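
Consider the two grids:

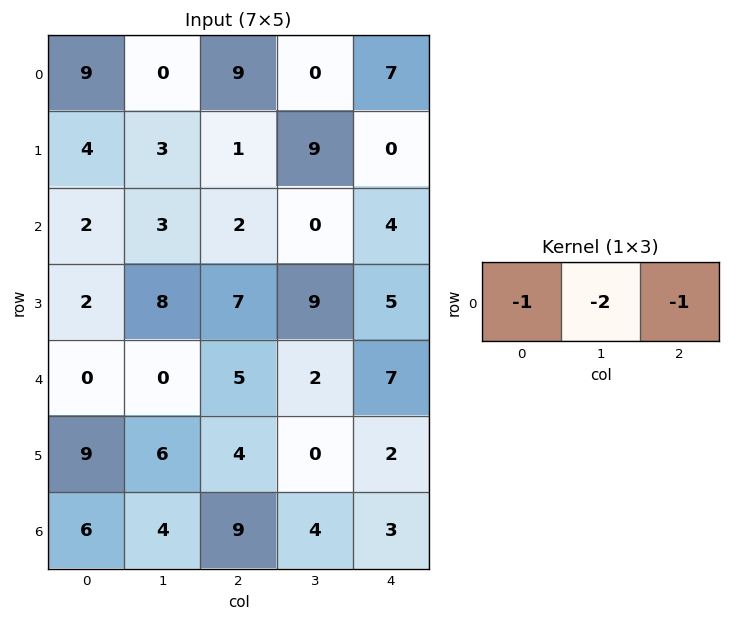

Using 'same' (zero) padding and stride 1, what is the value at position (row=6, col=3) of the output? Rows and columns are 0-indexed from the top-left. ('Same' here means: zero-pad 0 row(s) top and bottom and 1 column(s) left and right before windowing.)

The receptive field on the zero-padded input at this output position is [9 4 3]. Elementwise product with the kernel and sum: 9·-1 + 4·-2 + 3·-1.

-20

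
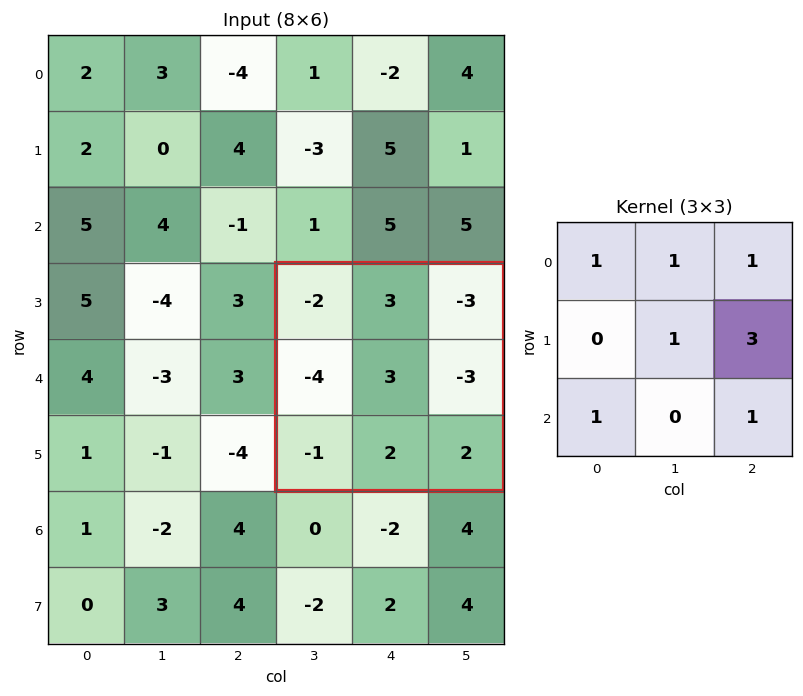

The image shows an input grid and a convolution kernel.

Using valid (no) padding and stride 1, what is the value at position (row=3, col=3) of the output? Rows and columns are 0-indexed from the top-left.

-7

The receptive field on the input at this output position is [-2 3 -3 / -4 3 -3 / -1 2 2]. Elementwise product with the kernel and sum: -2·1 + 3·1 + -3·1 + 3·1 + -3·3 + -1·1 + 2·1.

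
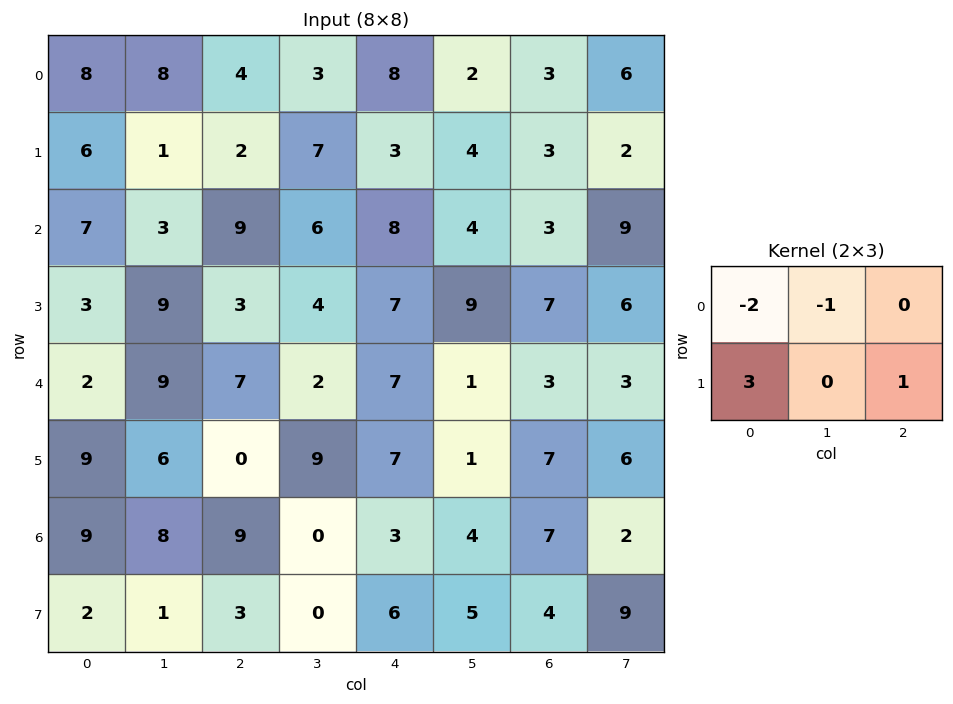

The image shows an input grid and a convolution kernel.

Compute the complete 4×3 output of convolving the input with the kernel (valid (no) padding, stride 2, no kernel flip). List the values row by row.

-4 -2 -6
-5 -8 8
14 -9 13
-17 -3 12

Output[0,0]: The receptive field on the input at this output position is [8 8 4 / 6 1 2]. Elementwise product with the kernel and sum: 8·-2 + 8·-1 + 6·3 + 2·1.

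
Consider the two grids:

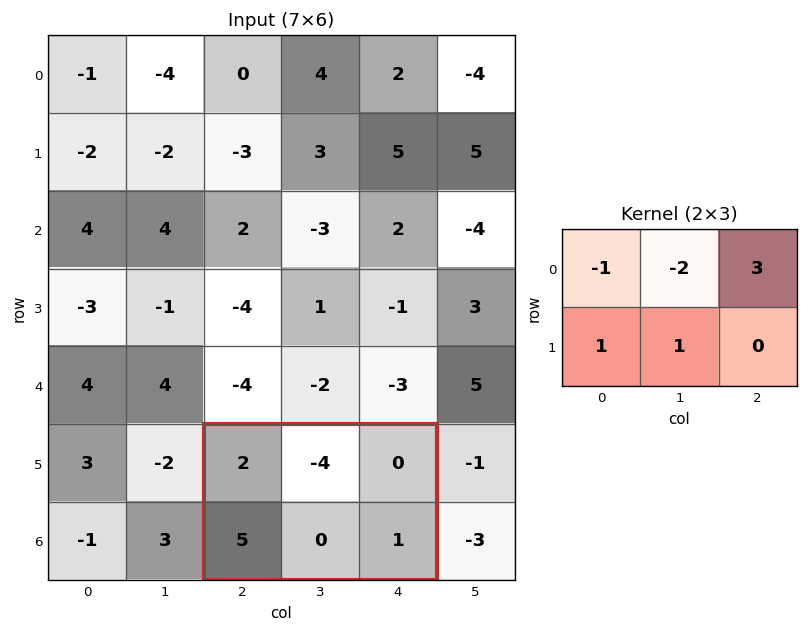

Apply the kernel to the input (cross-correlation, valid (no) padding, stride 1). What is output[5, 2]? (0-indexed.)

The receptive field on the input at this output position is [2 -4 0 / 5 0 1]. Elementwise product with the kernel and sum: 2·-1 + -4·-2 + 0·3 + 5·1 + 0·1.

11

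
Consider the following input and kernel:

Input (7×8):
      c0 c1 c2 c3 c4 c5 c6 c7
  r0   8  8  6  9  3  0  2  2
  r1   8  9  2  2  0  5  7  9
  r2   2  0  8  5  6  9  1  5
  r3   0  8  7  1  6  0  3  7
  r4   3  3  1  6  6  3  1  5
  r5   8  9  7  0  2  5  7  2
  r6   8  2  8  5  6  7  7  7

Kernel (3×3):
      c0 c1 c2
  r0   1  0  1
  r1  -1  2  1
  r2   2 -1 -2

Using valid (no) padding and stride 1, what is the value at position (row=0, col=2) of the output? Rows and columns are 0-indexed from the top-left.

10

The receptive field on the input at this output position is [6 9 3 / 2 2 0 / 8 5 6]. Elementwise product with the kernel and sum: 6·1 + 3·1 + 2·-1 + 2·2 + 0·1 + 8·2 + 5·-1 + 6·-2.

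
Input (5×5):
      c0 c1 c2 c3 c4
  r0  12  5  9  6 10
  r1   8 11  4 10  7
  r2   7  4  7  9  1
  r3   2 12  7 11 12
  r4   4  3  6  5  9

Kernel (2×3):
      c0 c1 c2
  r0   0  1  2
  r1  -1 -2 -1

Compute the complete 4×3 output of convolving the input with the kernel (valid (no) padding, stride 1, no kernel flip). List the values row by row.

-11 -8 -5
-3 -3 -2
-15 -12 -30
10 9 10

Output[0,0]: The receptive field on the input at this output position is [12 5 9 / 8 11 4]. Elementwise product with the kernel and sum: 5·1 + 9·2 + 8·-1 + 11·-2 + 4·-1.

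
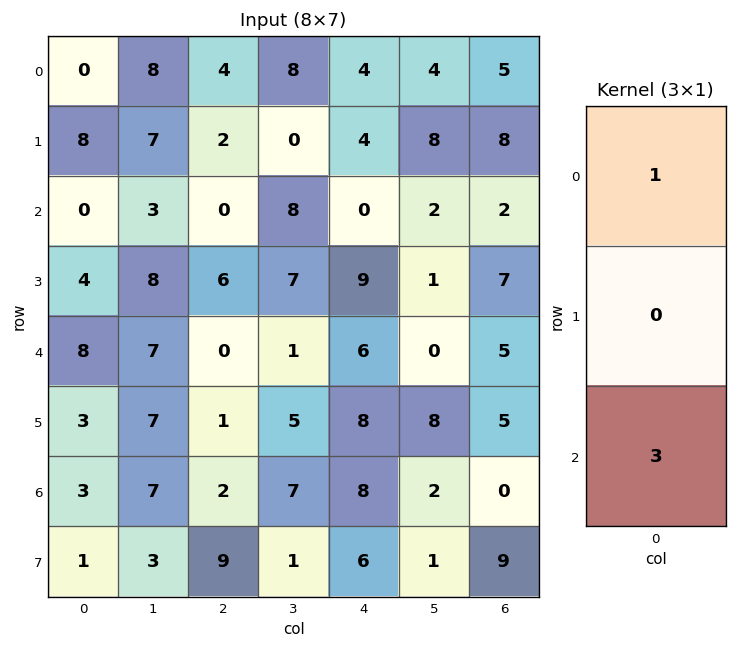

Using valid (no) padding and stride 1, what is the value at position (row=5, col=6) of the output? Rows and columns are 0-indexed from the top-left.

32

The receptive field on the input at this output position is [5 / 0 / 9]. Elementwise product with the kernel and sum: 5·1 + 9·3.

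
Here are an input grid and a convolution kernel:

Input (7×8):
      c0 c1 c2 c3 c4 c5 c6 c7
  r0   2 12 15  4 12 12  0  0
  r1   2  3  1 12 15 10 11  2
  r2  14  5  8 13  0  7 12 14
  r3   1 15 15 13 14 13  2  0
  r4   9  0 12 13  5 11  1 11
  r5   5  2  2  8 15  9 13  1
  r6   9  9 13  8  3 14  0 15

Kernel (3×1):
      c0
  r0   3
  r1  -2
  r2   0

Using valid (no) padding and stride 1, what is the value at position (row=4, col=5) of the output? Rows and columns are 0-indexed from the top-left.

15

The receptive field on the input at this output position is [11 / 9 / 14]. Elementwise product with the kernel and sum: 11·3 + 9·-2.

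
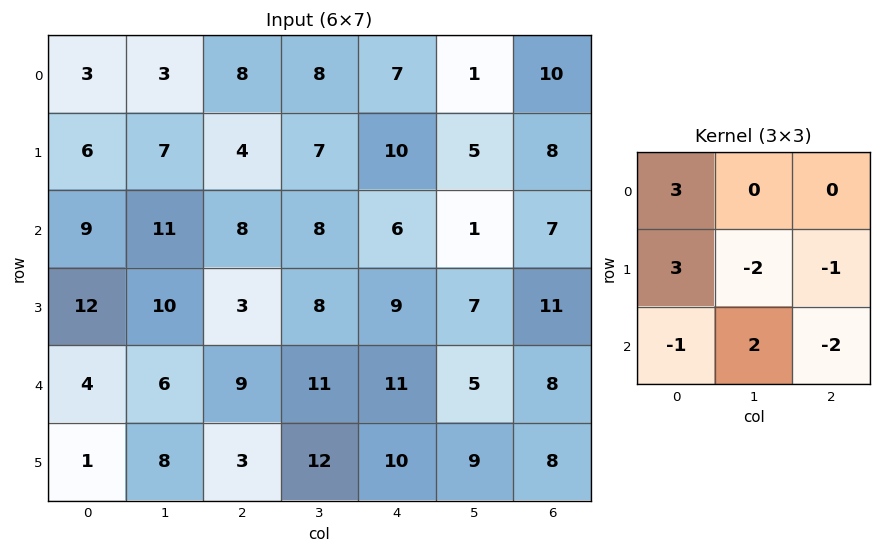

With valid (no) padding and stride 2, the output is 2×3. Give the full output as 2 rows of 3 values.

Output[0,0]: The receptive field on the input at this output position is [3 3 8 / 6 7 4 / 9 11 8]. Elementwise product with the kernel and sum: 3·3 + 6·3 + 7·-2 + 4·-1 + 9·-1 + 11·2 + 8·-2.
Output[0,1]: The receptive field on the input at this output position is [8 8 7 / 4 7 10 / 8 8 6]. Elementwise product with the kernel and sum: 8·3 + 4·3 + 7·-2 + 10·-1 + 8·-1 + 8·2 + 6·-2.

6 8 15
30 -1 3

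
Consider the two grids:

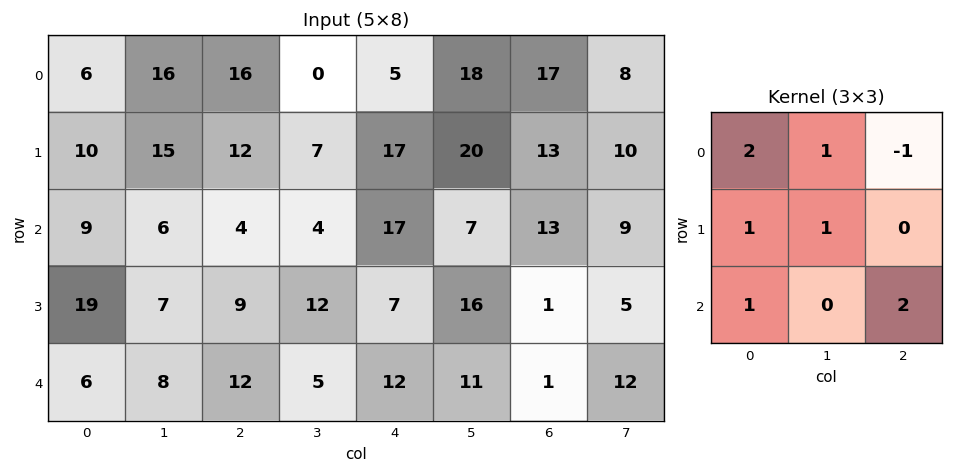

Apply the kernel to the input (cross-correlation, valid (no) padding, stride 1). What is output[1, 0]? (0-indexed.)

The receptive field on the input at this output position is [10 15 12 / 9 6 4 / 19 7 9]. Elementwise product with the kernel and sum: 10·2 + 15·1 + 12·-1 + 9·1 + 6·1 + 19·1 + 9·2.

75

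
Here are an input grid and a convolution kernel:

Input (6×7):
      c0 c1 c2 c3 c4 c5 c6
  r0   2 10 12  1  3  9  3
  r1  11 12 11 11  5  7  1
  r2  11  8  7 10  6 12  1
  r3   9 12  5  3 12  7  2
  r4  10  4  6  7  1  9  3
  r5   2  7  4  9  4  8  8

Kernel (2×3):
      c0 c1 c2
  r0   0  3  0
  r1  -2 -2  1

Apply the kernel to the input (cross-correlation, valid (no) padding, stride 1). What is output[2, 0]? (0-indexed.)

The receptive field on the input at this output position is [11 8 7 / 9 12 5]. Elementwise product with the kernel and sum: 8·3 + 9·-2 + 12·-2 + 5·1.

-13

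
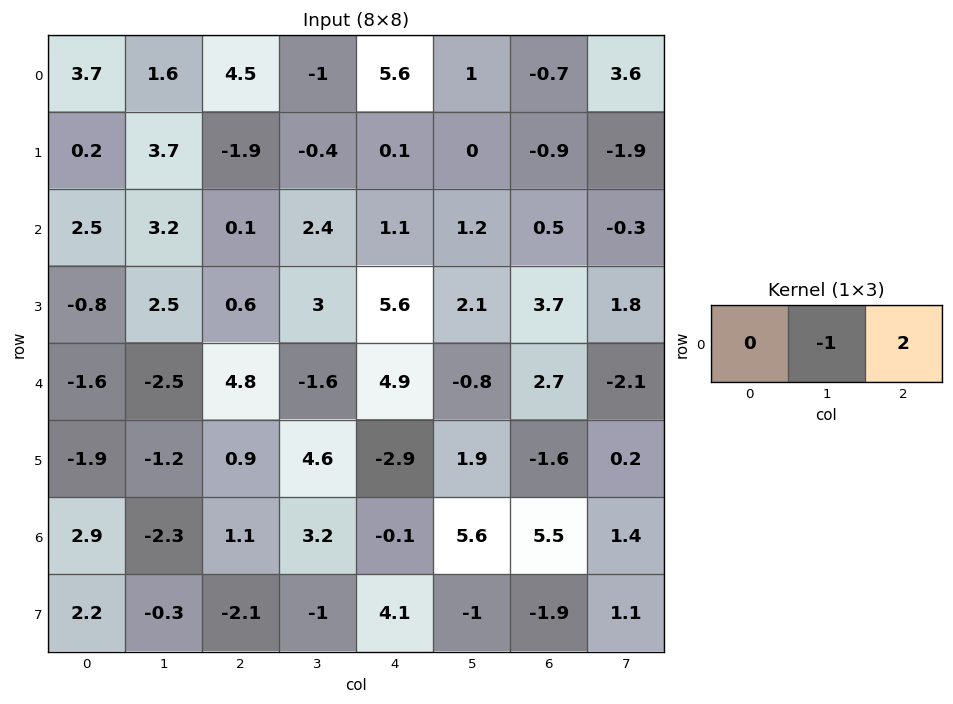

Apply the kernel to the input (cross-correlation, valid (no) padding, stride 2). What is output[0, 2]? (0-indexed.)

-2.4

The receptive field on the input at this output position is [5.6 1 -0.7]. Elementwise product with the kernel and sum: 1·-1 + -0.7·2.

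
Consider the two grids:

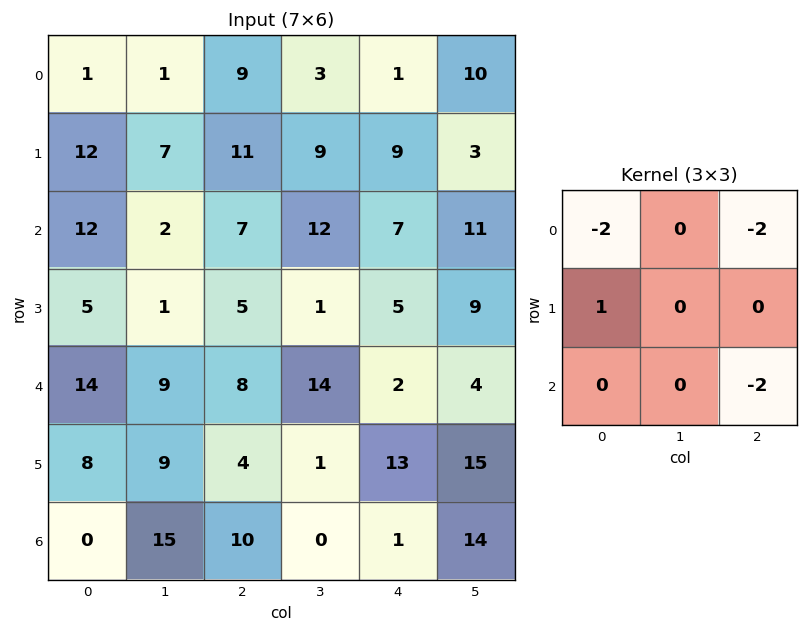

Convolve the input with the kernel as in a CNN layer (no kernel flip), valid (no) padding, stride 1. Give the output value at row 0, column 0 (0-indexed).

The receptive field on the input at this output position is [1 1 9 / 12 7 11 / 12 2 7]. Elementwise product with the kernel and sum: 1·-2 + 9·-2 + 12·1 + 7·-2.

-22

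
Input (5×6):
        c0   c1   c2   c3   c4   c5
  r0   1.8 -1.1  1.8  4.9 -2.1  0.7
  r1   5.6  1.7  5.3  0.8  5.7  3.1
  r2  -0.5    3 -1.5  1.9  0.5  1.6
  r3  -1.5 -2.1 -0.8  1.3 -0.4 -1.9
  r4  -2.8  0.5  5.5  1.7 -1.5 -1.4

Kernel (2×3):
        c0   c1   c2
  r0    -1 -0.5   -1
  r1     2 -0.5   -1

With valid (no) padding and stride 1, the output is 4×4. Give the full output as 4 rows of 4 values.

2 -4.75 2.35 -8.9
-12.75 -0.3 -15.85 -4.8
-0.65 -9.25 -1.8 0.95
-8 -2.25 12.2 6.35

Output[0,0]: The receptive field on the input at this output position is [1.8 -1.1 1.8 / 5.6 1.7 5.3]. Elementwise product with the kernel and sum: 1.8·-1 + -1.1·-0.5 + 1.8·-1 + 5.6·2 + 1.7·-0.5 + 5.3·-1.
Output[0,1]: The receptive field on the input at this output position is [-1.1 1.8 4.9 / 1.7 5.3 0.8]. Elementwise product with the kernel and sum: -1.1·-1 + 1.8·-0.5 + 4.9·-1 + 1.7·2 + 5.3·-0.5 + 0.8·-1.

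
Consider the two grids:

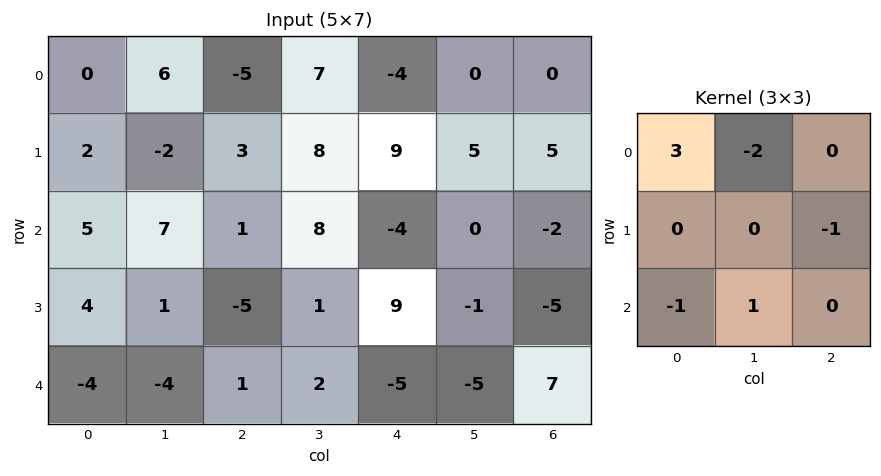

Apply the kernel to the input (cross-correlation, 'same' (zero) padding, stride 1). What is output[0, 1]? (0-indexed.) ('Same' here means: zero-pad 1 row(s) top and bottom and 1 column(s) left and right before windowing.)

The receptive field on the zero-padded input at this output position is [0 0 0 / 0 6 -5 / 2 -2 3]. Elementwise product with the kernel and sum: 0·3 + 0·-2 + -5·-1 + 2·-1 + -2·1.

1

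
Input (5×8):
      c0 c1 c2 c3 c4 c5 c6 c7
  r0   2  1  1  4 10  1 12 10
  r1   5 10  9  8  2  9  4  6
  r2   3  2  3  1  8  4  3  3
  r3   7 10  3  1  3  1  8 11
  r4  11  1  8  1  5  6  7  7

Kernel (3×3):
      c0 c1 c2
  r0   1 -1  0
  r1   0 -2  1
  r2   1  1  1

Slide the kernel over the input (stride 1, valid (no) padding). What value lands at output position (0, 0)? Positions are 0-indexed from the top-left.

-2

The receptive field on the input at this output position is [2 1 1 / 5 10 9 / 3 2 3]. Elementwise product with the kernel and sum: 2·1 + 1·-1 + 10·-2 + 9·1 + 3·1 + 2·1 + 3·1.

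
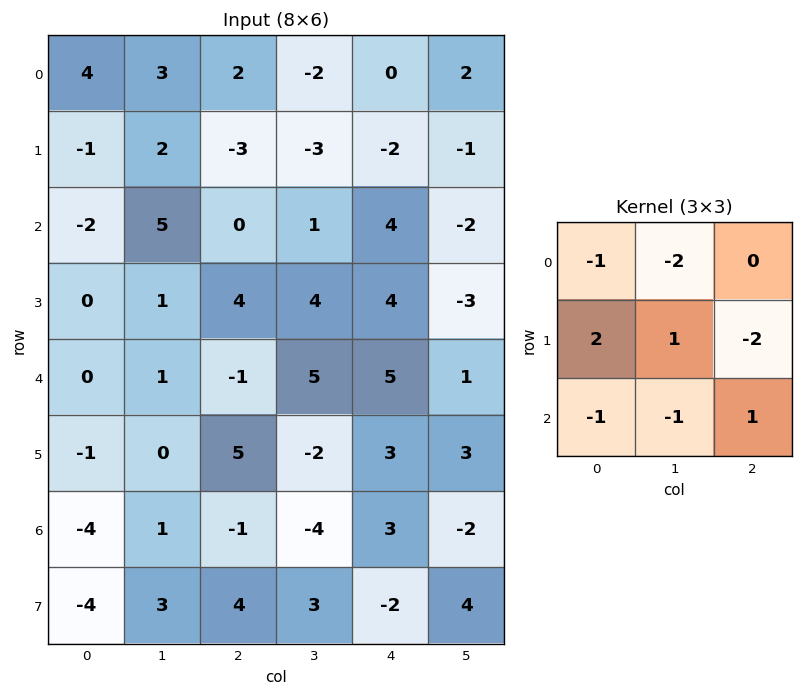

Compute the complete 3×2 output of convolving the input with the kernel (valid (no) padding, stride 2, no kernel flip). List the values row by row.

Output[0,0]: The receptive field on the input at this output position is [4 3 2 / -1 2 -3 / -2 5 0]. Elementwise product with the kernel and sum: 4·-1 + 3·-2 + -1·2 + 2·1 + -3·-2 + -2·-1 + 5·-1 + 0·1.
Output[0,1]: The receptive field on the input at this output position is [2 -2 0 / -3 -3 -2 / 0 1 4]. Elementwise product with the kernel and sum: 2·-1 + -2·-2 + -3·2 + -3·1 + -2·-2 + 0·-1 + 1·-1 + 4·1.

-7 0
-17 3
-12 1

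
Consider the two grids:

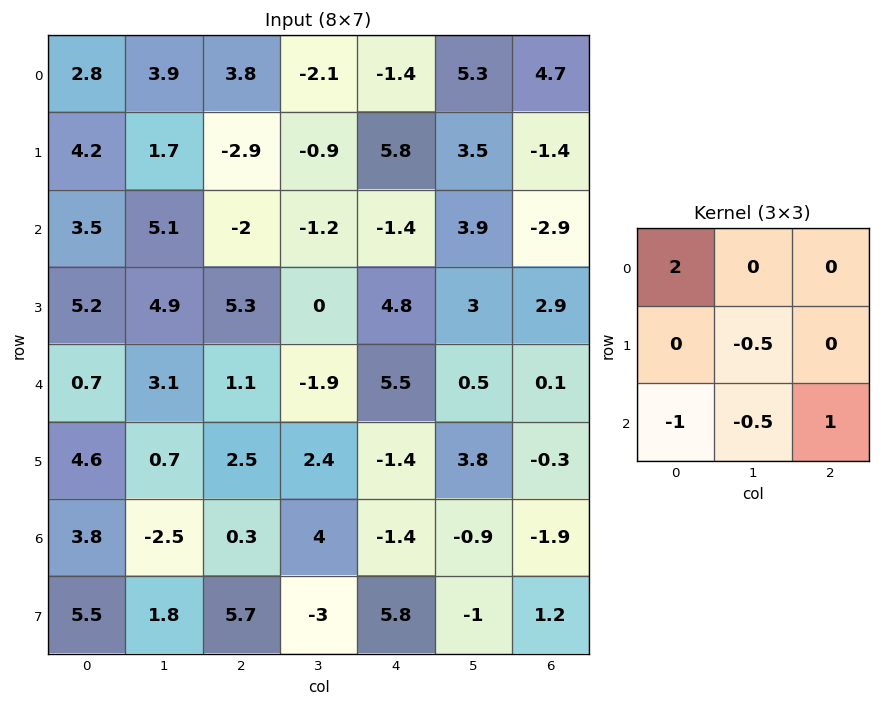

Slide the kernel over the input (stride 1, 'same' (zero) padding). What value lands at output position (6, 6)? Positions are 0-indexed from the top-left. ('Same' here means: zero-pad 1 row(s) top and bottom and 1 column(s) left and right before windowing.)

8.95

The receptive field on the zero-padded input at this output position is [3.8 -0.3 0 / -0.9 -1.9 0 / -1 1.2 0]. Elementwise product with the kernel and sum: 3.8·2 + -1.9·-0.5 + -1·-1 + 1.2·-0.5 + 0·1.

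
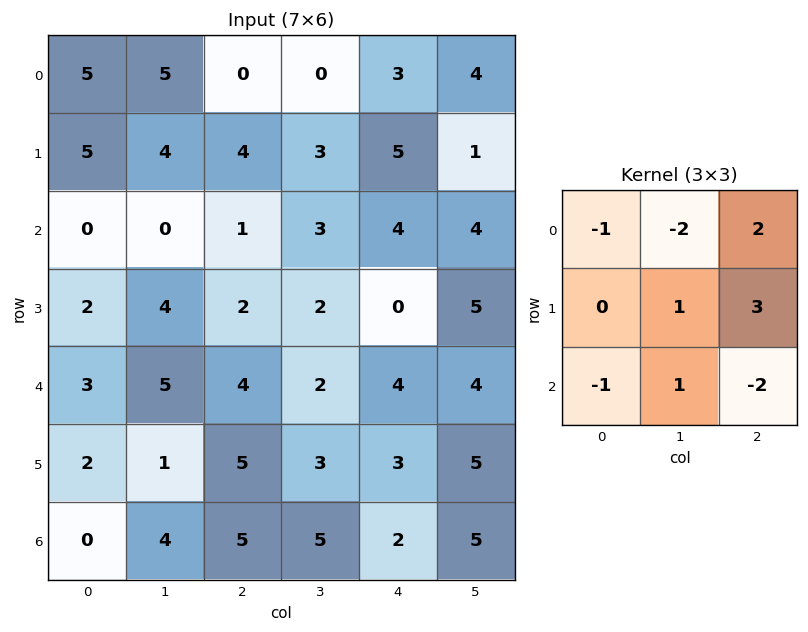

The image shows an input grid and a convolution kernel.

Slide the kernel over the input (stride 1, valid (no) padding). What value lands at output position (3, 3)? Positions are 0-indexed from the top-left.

14

The receptive field on the input at this output position is [2 0 5 / 2 4 4 / 3 3 5]. Elementwise product with the kernel and sum: 2·-1 + 0·-2 + 5·2 + 4·1 + 4·3 + 3·-1 + 3·1 + 5·-2.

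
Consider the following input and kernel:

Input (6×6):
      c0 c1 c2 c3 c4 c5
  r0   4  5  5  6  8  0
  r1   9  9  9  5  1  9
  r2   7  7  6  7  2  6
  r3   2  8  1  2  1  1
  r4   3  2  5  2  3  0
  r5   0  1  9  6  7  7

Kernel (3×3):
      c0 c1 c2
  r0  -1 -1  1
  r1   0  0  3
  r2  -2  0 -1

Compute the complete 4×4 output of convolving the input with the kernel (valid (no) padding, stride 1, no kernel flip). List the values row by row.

3 -10 -14 -7
4 -10 -10 16
-16 -6 -21 -4
-3 -9 -18 -21

Output[0,0]: The receptive field on the input at this output position is [4 5 5 / 9 9 9 / 7 7 6]. Elementwise product with the kernel and sum: 4·-1 + 5·-1 + 5·1 + 9·3 + 7·-2 + 6·-1.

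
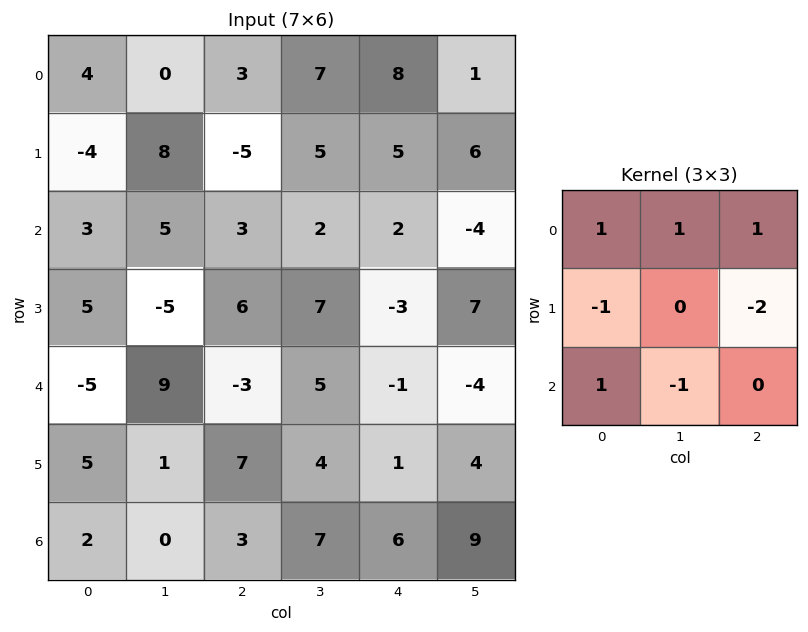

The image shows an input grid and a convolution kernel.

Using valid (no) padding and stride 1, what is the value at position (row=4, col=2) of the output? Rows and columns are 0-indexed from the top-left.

-12

The receptive field on the input at this output position is [-3 5 -1 / 7 4 1 / 3 7 6]. Elementwise product with the kernel and sum: -3·1 + 5·1 + -1·1 + 7·-1 + 1·-2 + 3·1 + 7·-1.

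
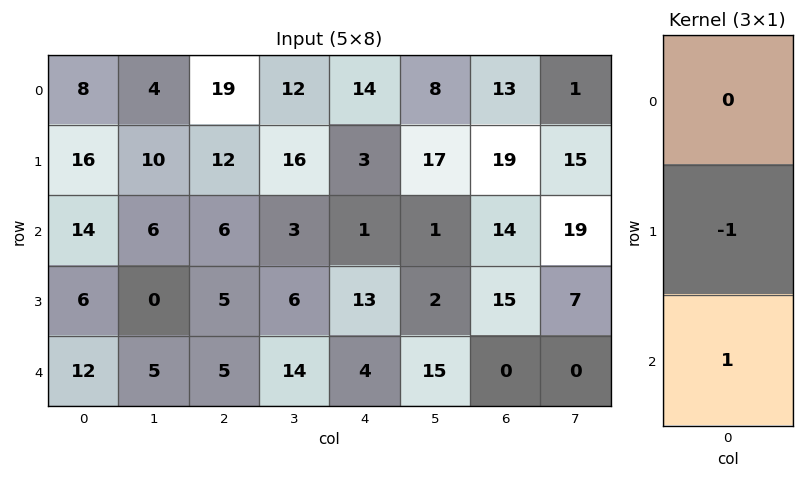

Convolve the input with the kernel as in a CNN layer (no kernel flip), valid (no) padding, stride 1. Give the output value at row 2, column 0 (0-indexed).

6

The receptive field on the input at this output position is [14 / 6 / 12]. Elementwise product with the kernel and sum: 6·-1 + 12·1.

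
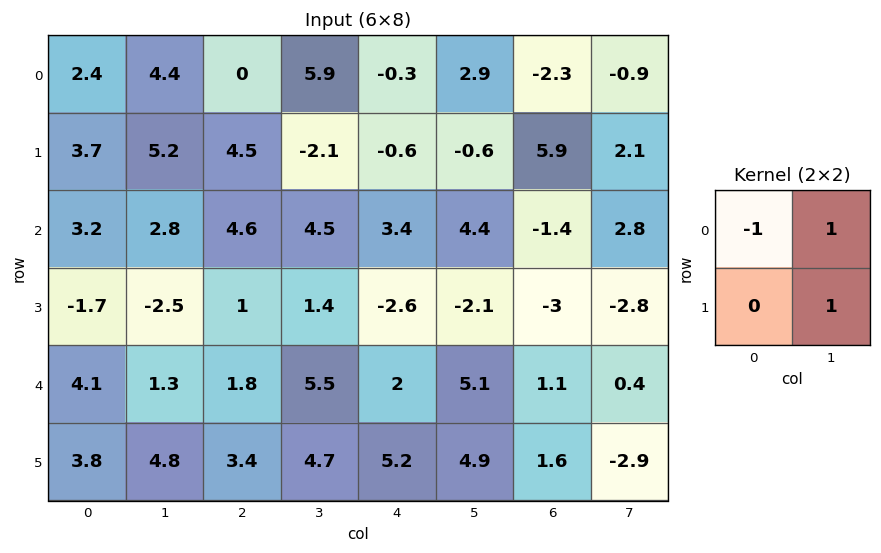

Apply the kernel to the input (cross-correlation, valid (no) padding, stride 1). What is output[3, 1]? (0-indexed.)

5.3

The receptive field on the input at this output position is [-2.5 1 / 1.3 1.8]. Elementwise product with the kernel and sum: -2.5·-1 + 1·1 + 1.8·1.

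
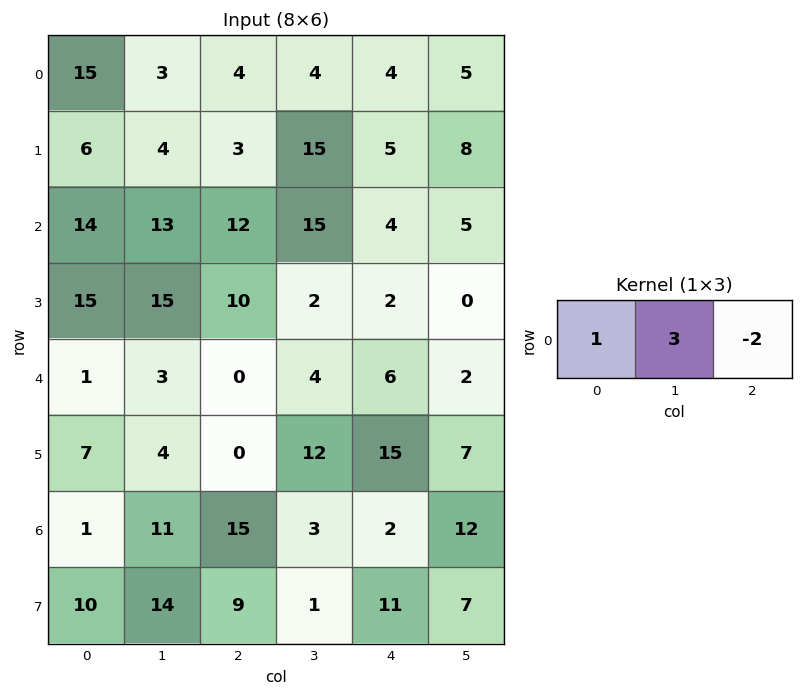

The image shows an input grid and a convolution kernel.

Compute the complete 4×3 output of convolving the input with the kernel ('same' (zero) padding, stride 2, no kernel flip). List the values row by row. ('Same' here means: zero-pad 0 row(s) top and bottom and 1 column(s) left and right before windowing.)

39 7 6
16 19 17
-3 -5 18
-19 50 -15

Output[0,0]: The receptive field on the zero-padded input at this output position is [0 15 3]. Elementwise product with the kernel and sum: 0·1 + 15·3 + 3·-2.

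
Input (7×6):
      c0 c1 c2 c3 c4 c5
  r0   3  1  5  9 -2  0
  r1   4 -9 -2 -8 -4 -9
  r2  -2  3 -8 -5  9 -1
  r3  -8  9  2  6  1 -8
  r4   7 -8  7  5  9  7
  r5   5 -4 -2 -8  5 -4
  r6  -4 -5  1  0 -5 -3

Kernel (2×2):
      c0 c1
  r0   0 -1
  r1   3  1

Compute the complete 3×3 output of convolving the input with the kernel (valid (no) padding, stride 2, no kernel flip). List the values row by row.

2 -23 -21
-18 17 -4
19 -19 4

Output[0,0]: The receptive field on the input at this output position is [3 1 / 4 -9]. Elementwise product with the kernel and sum: 1·-1 + 4·3 + -9·1.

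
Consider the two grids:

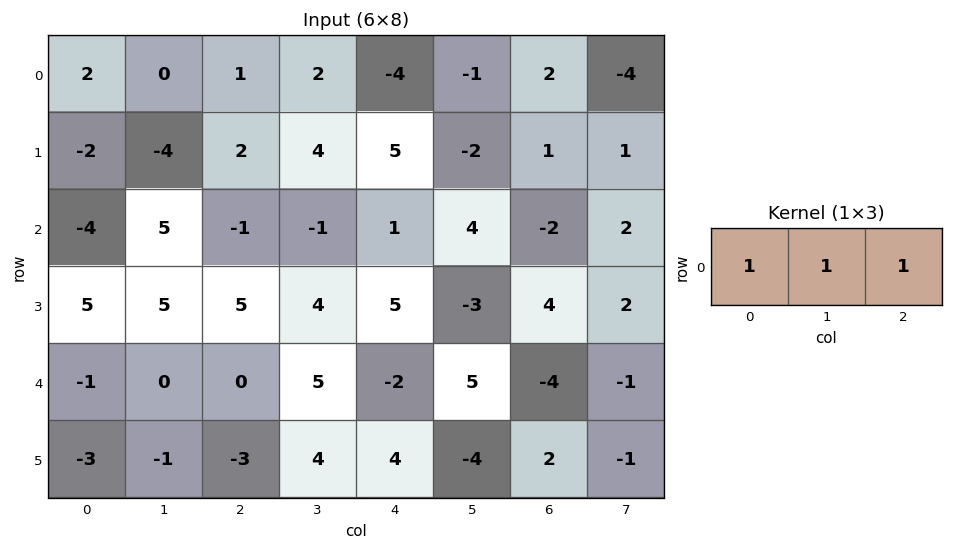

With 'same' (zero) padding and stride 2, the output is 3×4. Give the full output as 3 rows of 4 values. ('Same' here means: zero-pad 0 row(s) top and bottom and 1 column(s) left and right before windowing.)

Output[0,0]: The receptive field on the zero-padded input at this output position is [0 2 0]. Elementwise product with the kernel and sum: 0·1 + 2·1 + 0·1.
Output[0,1]: The receptive field on the zero-padded input at this output position is [0 1 2]. Elementwise product with the kernel and sum: 0·1 + 1·1 + 2·1.

2 3 -3 -3
1 3 4 4
-1 5 8 0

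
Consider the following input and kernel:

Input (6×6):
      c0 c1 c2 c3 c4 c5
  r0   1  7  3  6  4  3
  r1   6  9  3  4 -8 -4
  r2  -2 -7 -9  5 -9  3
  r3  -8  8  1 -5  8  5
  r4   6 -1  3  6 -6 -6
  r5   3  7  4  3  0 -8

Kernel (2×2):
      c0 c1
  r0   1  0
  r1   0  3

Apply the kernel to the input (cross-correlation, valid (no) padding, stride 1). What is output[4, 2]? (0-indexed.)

12

The receptive field on the input at this output position is [3 6 / 4 3]. Elementwise product with the kernel and sum: 3·1 + 3·3.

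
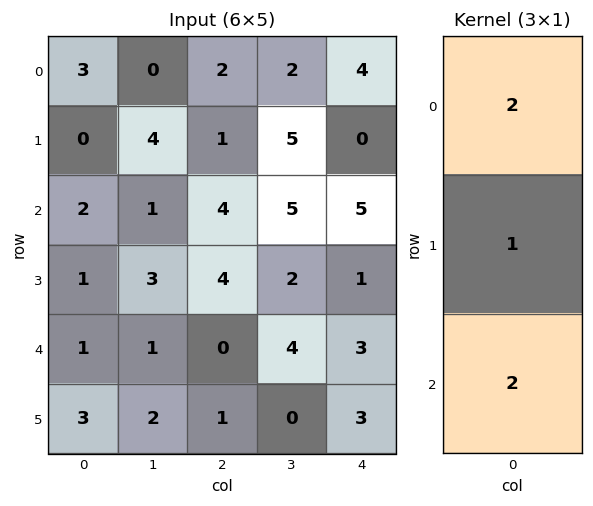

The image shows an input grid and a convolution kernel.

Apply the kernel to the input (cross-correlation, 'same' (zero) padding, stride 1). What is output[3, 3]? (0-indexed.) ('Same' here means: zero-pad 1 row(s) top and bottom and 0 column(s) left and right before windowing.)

20

The receptive field on the zero-padded input at this output position is [5 / 2 / 4]. Elementwise product with the kernel and sum: 5·2 + 2·1 + 4·2.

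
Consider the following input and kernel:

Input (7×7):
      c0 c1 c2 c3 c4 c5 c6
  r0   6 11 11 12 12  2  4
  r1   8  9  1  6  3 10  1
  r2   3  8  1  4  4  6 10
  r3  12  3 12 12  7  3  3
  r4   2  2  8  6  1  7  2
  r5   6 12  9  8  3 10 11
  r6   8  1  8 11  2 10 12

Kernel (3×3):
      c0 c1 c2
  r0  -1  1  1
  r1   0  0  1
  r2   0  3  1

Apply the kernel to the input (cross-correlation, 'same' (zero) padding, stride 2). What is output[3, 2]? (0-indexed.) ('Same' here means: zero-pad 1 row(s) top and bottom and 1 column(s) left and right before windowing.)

15

The receptive field on the zero-padded input at this output position is [8 3 10 / 11 2 10 / 0 0 0]. Elementwise product with the kernel and sum: 8·-1 + 3·1 + 10·1 + 10·1 + 0·3 + 0·1.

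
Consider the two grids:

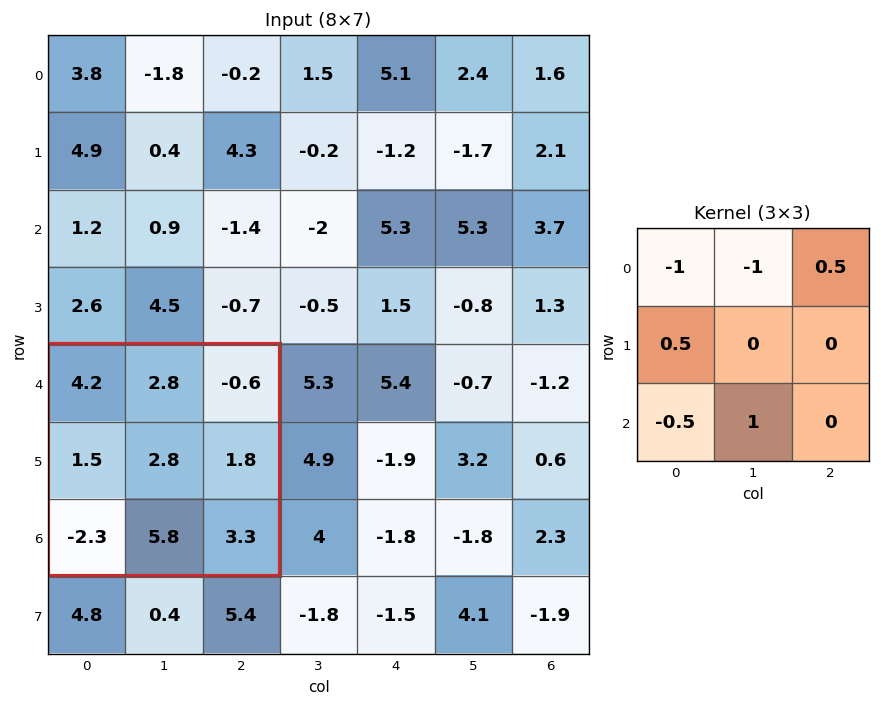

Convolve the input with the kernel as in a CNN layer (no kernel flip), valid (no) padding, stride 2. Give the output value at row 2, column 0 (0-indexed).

The receptive field on the input at this output position is [4.2 2.8 -0.6 / 1.5 2.8 1.8 / -2.3 5.8 3.3]. Elementwise product with the kernel and sum: 4.2·-1 + 2.8·-1 + -0.6·0.5 + 1.5·0.5 + -2.3·-0.5 + 5.8·1.

0.4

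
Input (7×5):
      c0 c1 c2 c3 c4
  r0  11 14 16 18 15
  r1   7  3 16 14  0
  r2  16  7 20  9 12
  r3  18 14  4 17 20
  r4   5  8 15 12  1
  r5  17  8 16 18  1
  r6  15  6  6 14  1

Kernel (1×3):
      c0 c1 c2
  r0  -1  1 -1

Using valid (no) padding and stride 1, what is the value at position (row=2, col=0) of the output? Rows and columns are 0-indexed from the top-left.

The receptive field on the input at this output position is [16 7 20]. Elementwise product with the kernel and sum: 16·-1 + 7·1 + 20·-1.

-29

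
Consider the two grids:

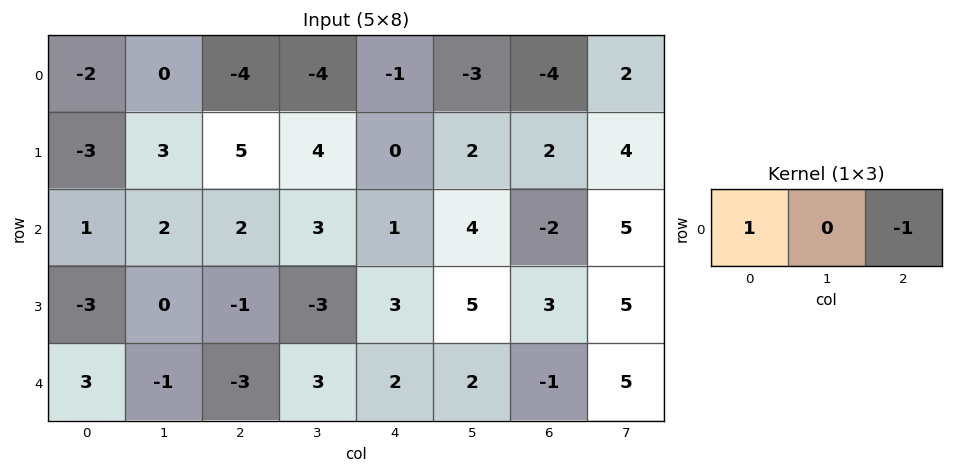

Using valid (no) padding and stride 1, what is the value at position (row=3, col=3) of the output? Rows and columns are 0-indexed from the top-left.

The receptive field on the input at this output position is [-3 3 5]. Elementwise product with the kernel and sum: -3·1 + 5·-1.

-8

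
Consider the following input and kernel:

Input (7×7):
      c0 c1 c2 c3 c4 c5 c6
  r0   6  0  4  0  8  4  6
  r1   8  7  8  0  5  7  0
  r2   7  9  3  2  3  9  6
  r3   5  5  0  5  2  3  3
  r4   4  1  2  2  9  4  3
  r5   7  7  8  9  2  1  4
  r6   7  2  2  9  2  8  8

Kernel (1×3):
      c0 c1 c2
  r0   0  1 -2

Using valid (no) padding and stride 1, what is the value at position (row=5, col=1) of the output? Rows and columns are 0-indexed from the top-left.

The receptive field on the input at this output position is [7 8 9]. Elementwise product with the kernel and sum: 8·1 + 9·-2.

-10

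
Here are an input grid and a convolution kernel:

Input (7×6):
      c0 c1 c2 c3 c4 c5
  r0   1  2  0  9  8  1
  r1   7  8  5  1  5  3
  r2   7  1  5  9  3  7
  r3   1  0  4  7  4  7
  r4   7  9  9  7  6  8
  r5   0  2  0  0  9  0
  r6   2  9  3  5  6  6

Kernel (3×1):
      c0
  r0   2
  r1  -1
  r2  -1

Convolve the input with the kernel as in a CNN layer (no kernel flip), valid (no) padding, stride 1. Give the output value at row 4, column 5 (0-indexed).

10

The receptive field on the input at this output position is [8 / 0 / 6]. Elementwise product with the kernel and sum: 8·2 + 0·-1 + 6·-1.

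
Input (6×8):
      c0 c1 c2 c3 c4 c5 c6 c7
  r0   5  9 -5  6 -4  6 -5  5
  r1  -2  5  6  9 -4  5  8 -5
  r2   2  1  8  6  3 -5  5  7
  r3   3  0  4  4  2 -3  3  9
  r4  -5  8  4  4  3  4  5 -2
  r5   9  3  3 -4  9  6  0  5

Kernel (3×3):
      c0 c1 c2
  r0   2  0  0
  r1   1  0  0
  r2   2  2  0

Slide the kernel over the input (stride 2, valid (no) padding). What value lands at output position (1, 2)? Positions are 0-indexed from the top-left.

The receptive field on the input at this output position is [3 -5 5 / 2 -3 3 / 3 4 5]. Elementwise product with the kernel and sum: 3·2 + 2·1 + 3·2 + 4·2.

22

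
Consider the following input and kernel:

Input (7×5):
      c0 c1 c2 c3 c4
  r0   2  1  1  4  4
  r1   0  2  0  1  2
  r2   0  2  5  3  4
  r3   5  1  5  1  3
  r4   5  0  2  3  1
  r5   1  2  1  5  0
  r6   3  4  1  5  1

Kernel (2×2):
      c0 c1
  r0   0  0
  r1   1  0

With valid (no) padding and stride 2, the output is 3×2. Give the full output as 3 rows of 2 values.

Output[0,0]: The receptive field on the input at this output position is [2 1 / 0 2]. Elementwise product with the kernel and sum: 0·1.
Output[0,1]: The receptive field on the input at this output position is [1 4 / 0 1]. Elementwise product with the kernel and sum: 0·1.

0 0
5 5
1 1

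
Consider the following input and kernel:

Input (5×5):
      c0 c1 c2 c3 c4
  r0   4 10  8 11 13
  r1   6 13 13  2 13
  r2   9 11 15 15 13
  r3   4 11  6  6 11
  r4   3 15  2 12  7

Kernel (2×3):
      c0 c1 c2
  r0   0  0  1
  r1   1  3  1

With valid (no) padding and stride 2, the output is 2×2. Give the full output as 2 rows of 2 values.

Output[0,0]: The receptive field on the input at this output position is [4 10 8 / 6 13 13]. Elementwise product with the kernel and sum: 8·1 + 6·1 + 13·3 + 13·1.
Output[0,1]: The receptive field on the input at this output position is [8 11 13 / 13 2 13]. Elementwise product with the kernel and sum: 13·1 + 13·1 + 2·3 + 13·1.

66 45
58 48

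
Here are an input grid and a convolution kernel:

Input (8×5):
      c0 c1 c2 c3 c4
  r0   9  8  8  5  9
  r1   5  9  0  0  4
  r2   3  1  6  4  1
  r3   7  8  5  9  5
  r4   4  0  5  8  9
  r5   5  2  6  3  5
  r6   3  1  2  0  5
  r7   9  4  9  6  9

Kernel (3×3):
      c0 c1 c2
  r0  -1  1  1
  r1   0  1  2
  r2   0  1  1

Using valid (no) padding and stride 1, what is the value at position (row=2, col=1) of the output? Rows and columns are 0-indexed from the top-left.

The receptive field on the input at this output position is [1 6 4 / 8 5 9 / 0 5 8]. Elementwise product with the kernel and sum: 1·-1 + 6·1 + 4·1 + 5·1 + 9·2 + 5·1 + 8·1.

45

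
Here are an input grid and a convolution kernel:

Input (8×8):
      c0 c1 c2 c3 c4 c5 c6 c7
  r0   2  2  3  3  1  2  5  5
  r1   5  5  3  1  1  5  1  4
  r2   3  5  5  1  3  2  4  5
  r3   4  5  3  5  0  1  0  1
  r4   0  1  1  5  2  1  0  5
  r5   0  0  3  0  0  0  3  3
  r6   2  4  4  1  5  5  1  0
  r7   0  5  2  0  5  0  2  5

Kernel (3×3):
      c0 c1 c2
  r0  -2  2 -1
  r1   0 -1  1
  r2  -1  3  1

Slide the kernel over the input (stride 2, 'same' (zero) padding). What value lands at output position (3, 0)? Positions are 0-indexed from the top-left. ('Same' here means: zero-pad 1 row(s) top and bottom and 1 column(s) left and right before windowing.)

The receptive field on the zero-padded input at this output position is [0 0 0 / 0 2 4 / 0 0 5]. Elementwise product with the kernel and sum: 0·-2 + 0·2 + 0·-1 + 2·-1 + 4·1 + 0·-1 + 0·3 + 5·1.

7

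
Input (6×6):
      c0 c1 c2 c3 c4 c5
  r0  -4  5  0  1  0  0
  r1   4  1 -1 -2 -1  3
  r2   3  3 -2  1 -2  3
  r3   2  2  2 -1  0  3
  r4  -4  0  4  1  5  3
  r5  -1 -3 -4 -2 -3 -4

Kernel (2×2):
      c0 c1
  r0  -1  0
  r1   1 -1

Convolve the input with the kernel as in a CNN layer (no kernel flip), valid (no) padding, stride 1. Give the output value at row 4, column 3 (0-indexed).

The receptive field on the input at this output position is [1 5 / -2 -3]. Elementwise product with the kernel and sum: 1·-1 + -2·1 + -3·-1.

0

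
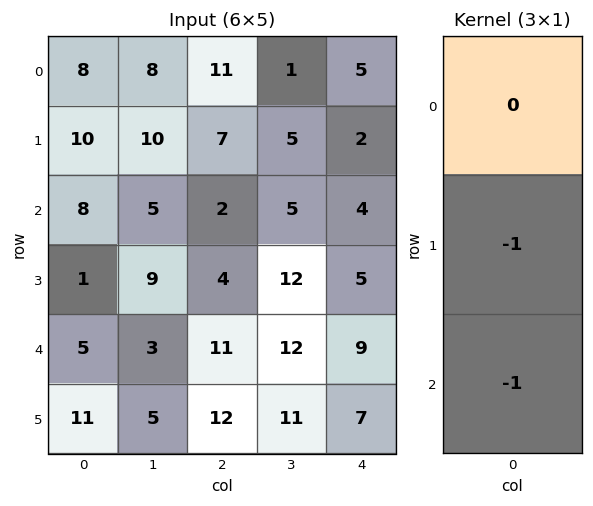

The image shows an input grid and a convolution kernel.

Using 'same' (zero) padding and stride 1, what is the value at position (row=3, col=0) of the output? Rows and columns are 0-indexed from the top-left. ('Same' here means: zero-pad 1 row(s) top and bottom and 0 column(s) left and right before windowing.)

The receptive field on the zero-padded input at this output position is [8 / 1 / 5]. Elementwise product with the kernel and sum: 1·-1 + 5·-1.

-6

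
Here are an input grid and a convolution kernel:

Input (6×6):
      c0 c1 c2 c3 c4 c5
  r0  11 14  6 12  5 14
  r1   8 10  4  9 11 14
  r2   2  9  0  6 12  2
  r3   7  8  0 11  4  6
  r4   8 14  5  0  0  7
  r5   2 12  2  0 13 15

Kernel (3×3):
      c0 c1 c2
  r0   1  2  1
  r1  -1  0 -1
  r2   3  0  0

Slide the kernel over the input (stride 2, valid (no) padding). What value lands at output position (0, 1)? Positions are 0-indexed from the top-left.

The receptive field on the input at this output position is [6 12 5 / 4 9 11 / 0 6 12]. Elementwise product with the kernel and sum: 6·1 + 12·2 + 5·1 + 4·-1 + 11·-1 + 0·3.

20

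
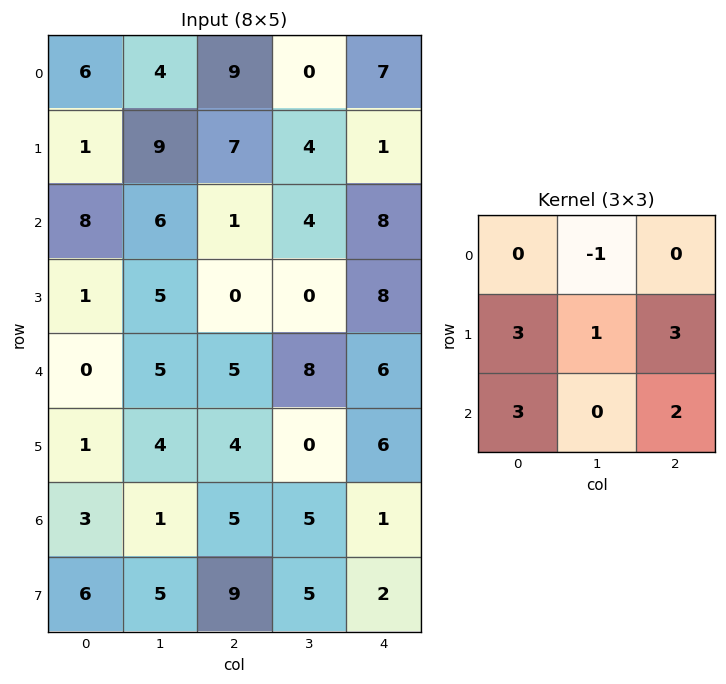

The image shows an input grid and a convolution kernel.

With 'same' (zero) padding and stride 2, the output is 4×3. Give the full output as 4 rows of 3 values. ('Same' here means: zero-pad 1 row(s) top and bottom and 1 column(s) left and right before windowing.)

36 56 19
35 39 19
22 56 22
15 44 25

Output[0,0]: The receptive field on the zero-padded input at this output position is [0 0 0 / 0 6 4 / 0 1 9]. Elementwise product with the kernel and sum: 0·-1 + 0·3 + 6·1 + 4·3 + 0·3 + 9·2.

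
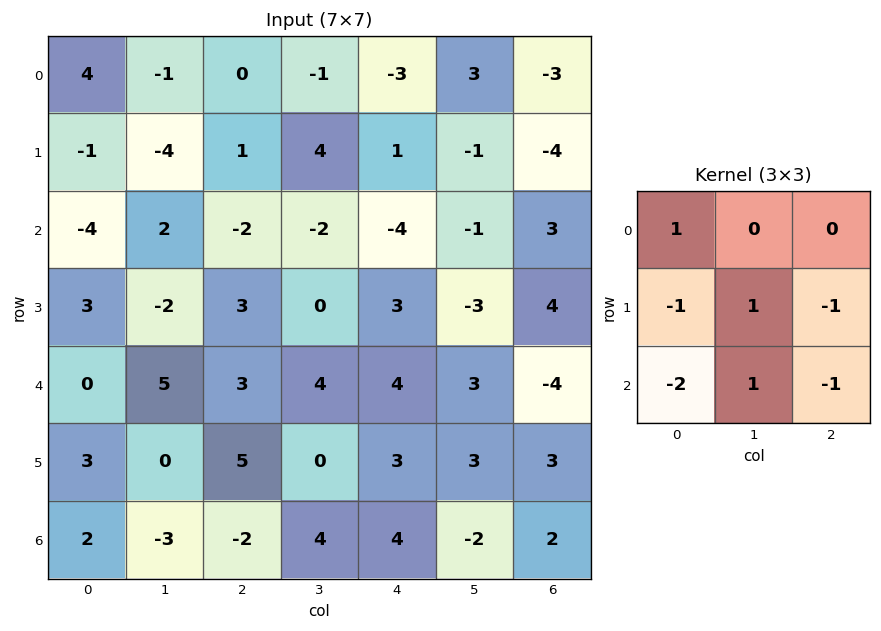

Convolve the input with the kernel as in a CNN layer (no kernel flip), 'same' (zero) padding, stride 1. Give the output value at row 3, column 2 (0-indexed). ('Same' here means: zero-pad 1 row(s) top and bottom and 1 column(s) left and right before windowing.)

-4

The receptive field on the zero-padded input at this output position is [2 -2 -2 / -2 3 0 / 5 3 4]. Elementwise product with the kernel and sum: 2·1 + -2·-1 + 3·1 + 0·-1 + 5·-2 + 3·1 + 4·-1.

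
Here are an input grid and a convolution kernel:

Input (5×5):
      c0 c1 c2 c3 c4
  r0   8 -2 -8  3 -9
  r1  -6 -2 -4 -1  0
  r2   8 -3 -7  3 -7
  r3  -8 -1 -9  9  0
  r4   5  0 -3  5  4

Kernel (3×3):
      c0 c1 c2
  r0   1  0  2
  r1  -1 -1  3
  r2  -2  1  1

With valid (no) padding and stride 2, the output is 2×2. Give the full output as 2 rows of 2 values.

-38 -11
-37 -6

Output[0,0]: The receptive field on the input at this output position is [8 -2 -8 / -6 -2 -4 / 8 -3 -7]. Elementwise product with the kernel and sum: 8·1 + -8·2 + -6·-1 + -2·-1 + -4·3 + 8·-2 + -3·1 + -7·1.
Output[0,1]: The receptive field on the input at this output position is [-8 3 -9 / -4 -1 0 / -7 3 -7]. Elementwise product with the kernel and sum: -8·1 + -9·2 + -4·-1 + -1·-1 + 0·3 + -7·-2 + 3·1 + -7·1.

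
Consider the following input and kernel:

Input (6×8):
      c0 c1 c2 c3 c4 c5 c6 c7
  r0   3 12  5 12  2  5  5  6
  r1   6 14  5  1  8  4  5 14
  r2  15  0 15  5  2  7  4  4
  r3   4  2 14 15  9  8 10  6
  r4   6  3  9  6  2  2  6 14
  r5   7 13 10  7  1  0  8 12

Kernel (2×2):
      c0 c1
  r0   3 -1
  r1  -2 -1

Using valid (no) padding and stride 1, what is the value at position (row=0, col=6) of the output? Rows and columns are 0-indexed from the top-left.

The receptive field on the input at this output position is [5 6 / 5 14]. Elementwise product with the kernel and sum: 5·3 + 6·-1 + 5·-2 + 14·-1.

-15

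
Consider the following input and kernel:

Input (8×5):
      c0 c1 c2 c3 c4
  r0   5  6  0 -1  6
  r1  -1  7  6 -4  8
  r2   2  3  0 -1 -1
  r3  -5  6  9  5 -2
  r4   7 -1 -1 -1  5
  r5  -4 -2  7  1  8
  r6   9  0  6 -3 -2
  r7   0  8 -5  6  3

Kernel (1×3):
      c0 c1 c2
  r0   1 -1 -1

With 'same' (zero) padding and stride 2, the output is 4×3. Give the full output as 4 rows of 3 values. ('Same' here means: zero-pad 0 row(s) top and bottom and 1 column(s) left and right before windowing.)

-11 7 -7
-5 4 0
-6 1 -6
-9 -3 -1

Output[0,0]: The receptive field on the zero-padded input at this output position is [0 5 6]. Elementwise product with the kernel and sum: 0·1 + 5·-1 + 6·-1.
Output[0,1]: The receptive field on the zero-padded input at this output position is [6 0 -1]. Elementwise product with the kernel and sum: 6·1 + 0·-1 + -1·-1.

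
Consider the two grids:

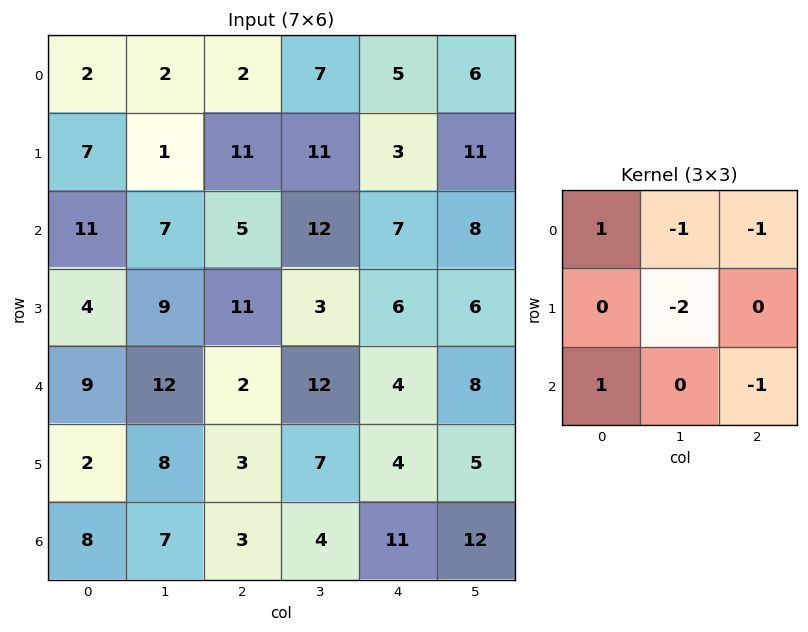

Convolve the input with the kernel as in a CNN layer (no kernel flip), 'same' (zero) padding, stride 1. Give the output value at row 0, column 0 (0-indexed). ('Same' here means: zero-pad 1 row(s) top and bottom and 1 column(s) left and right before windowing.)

The receptive field on the zero-padded input at this output position is [0 0 0 / 0 2 2 / 0 7 1]. Elementwise product with the kernel and sum: 0·1 + 0·-1 + 0·-1 + 2·-2 + 0·1 + 1·-1.

-5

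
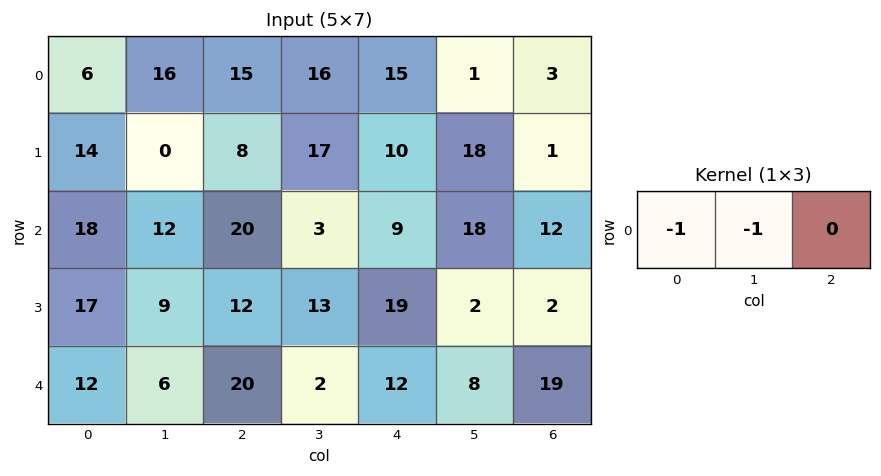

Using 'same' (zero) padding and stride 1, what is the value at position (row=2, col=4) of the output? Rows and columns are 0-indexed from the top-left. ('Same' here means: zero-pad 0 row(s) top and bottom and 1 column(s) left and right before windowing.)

-12

The receptive field on the zero-padded input at this output position is [3 9 18]. Elementwise product with the kernel and sum: 3·-1 + 9·-1.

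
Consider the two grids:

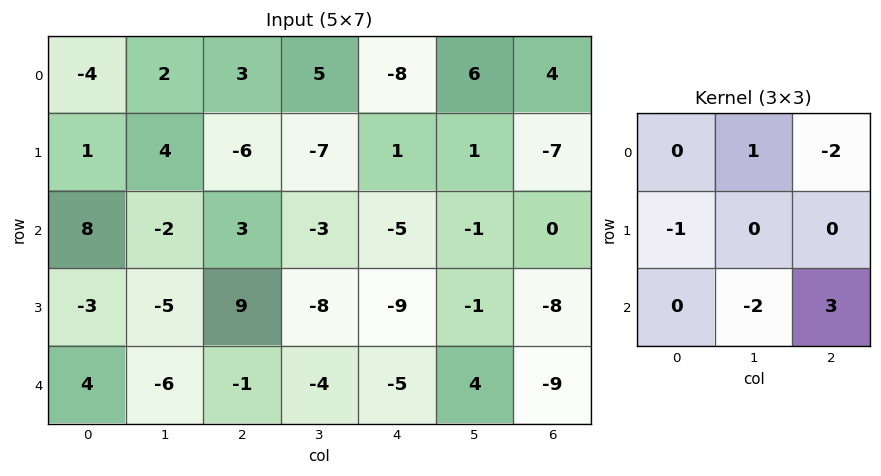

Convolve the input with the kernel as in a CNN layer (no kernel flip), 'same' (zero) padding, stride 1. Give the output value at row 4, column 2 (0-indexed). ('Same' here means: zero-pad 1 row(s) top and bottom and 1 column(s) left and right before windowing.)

The receptive field on the zero-padded input at this output position is [-5 9 -8 / -6 -1 -4 / 0 0 0]. Elementwise product with the kernel and sum: 9·1 + -8·-2 + -6·-1 + 0·-2 + 0·3.

31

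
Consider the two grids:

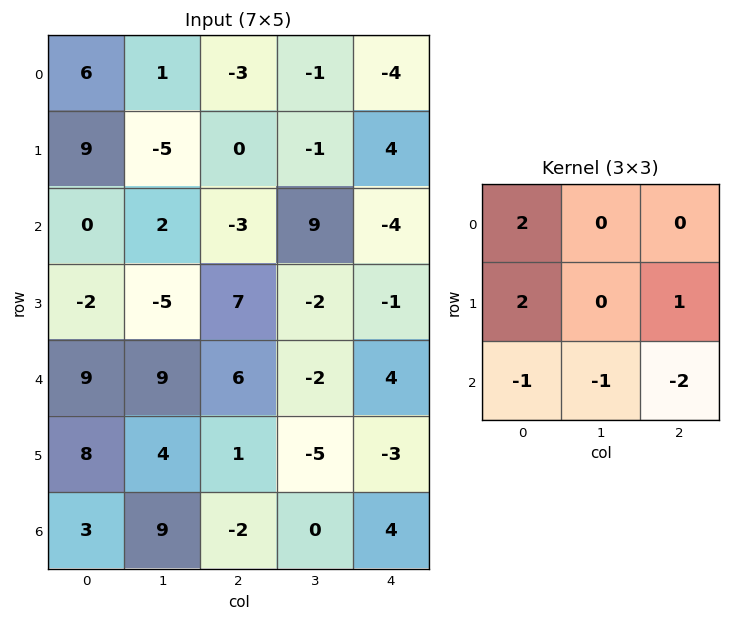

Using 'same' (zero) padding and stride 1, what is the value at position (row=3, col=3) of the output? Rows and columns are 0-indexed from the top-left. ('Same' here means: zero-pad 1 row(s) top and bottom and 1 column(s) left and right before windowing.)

-5

The receptive field on the zero-padded input at this output position is [-3 9 -4 / 7 -2 -1 / 6 -2 4]. Elementwise product with the kernel and sum: -3·2 + 7·2 + -1·1 + 6·-1 + -2·-1 + 4·-2.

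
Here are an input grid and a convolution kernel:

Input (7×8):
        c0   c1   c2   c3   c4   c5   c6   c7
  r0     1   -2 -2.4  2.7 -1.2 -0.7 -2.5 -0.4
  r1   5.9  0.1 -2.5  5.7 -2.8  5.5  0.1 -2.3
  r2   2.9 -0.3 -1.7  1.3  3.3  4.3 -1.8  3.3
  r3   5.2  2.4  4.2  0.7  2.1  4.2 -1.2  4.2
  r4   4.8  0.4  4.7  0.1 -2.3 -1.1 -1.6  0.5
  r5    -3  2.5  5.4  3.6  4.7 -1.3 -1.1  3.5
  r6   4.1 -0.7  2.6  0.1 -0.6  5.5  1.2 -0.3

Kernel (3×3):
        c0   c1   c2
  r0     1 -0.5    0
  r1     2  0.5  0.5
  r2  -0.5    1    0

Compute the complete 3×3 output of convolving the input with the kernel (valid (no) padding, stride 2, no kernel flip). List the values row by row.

10.85 -5.15 -1
14.75 5.2 6.9
-0.2 18.4 12.25

Output[0,0]: The receptive field on the input at this output position is [1 -2 -2.4 / 5.9 0.1 -2.5 / 2.9 -0.3 -1.7]. Elementwise product with the kernel and sum: 1·1 + -2·-0.5 + 5.9·2 + 0.1·0.5 + -2.5·0.5 + 2.9·-0.5 + -0.3·1.
Output[0,1]: The receptive field on the input at this output position is [-2.4 2.7 -1.2 / -2.5 5.7 -2.8 / -1.7 1.3 3.3]. Elementwise product with the kernel and sum: -2.4·1 + 2.7·-0.5 + -2.5·2 + 5.7·0.5 + -2.8·0.5 + -1.7·-0.5 + 1.3·1.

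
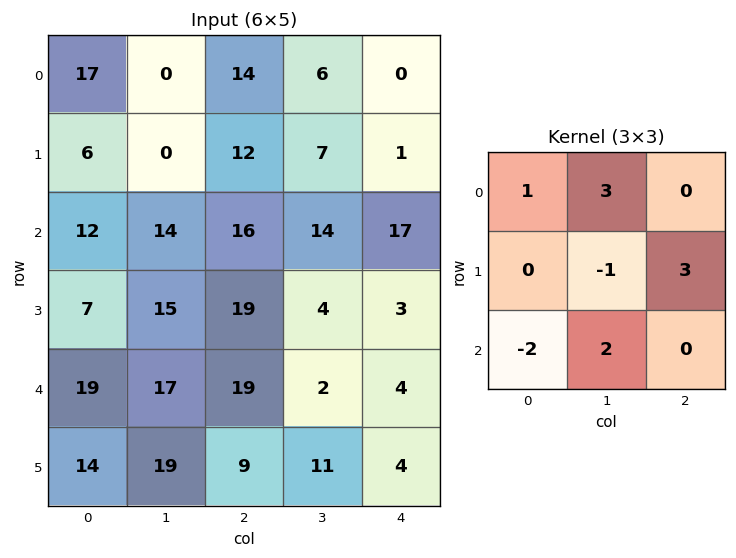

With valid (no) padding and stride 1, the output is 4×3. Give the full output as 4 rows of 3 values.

Output[0,0]: The receptive field on the input at this output position is [17 0 14 / 6 0 12 / 12 14 16]. Elementwise product with the kernel and sum: 17·1 + 0·3 + 0·-1 + 12·3 + 12·-2 + 14·2.
Output[0,1]: The receptive field on the input at this output position is [0 14 6 / 0 12 7 / 14 16 14]. Elementwise product with the kernel and sum: 0·1 + 14·3 + 12·-1 + 7·3 + 14·-2 + 16·2.

57 55 24
56 70 40
92 59 29
102 39 45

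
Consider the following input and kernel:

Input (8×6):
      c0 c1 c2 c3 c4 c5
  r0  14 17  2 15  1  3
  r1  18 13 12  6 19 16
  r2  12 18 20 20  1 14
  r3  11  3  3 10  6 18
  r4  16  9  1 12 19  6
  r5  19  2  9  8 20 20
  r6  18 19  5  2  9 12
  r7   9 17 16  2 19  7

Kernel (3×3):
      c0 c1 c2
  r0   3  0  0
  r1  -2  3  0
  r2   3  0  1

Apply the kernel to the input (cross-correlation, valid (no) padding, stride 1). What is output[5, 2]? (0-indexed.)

90

The receptive field on the input at this output position is [9 8 20 / 5 2 9 / 16 2 19]. Elementwise product with the kernel and sum: 9·3 + 5·-2 + 2·3 + 16·3 + 19·1.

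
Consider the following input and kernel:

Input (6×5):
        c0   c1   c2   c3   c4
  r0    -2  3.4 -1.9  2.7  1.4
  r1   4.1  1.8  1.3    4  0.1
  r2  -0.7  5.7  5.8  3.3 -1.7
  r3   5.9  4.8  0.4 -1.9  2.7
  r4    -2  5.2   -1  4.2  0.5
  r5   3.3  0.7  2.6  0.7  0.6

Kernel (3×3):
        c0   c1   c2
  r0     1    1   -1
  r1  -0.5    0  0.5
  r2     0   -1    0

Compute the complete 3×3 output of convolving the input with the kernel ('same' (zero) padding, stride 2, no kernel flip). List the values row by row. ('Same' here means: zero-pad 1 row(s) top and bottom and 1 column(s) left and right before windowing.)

-2.4 -1.65 -1.45
-0.75 -2.5 -0.25
0.4 4 -1.9

Output[0,0]: The receptive field on the zero-padded input at this output position is [0 0 0 / 0 -2 3.4 / 0 4.1 1.8]. Elementwise product with the kernel and sum: 0·1 + 0·1 + 0·-1 + 0·-0.5 + 3.4·0.5 + 4.1·-1.
Output[0,1]: The receptive field on the zero-padded input at this output position is [0 0 0 / 3.4 -1.9 2.7 / 1.8 1.3 4]. Elementwise product with the kernel and sum: 0·1 + 0·1 + 0·-1 + 3.4·-0.5 + 2.7·0.5 + 1.3·-1.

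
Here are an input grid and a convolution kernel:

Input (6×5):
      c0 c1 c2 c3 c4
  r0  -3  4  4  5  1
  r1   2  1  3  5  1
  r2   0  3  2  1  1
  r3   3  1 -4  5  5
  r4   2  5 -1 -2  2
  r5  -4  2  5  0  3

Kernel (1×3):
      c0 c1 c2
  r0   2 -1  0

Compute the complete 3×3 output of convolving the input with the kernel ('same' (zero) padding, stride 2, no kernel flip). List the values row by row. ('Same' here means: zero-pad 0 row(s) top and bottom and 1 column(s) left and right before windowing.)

3 4 9
0 4 1
-2 11 -6

Output[0,0]: The receptive field on the zero-padded input at this output position is [0 -3 4]. Elementwise product with the kernel and sum: 0·2 + -3·-1.
Output[0,1]: The receptive field on the zero-padded input at this output position is [4 4 5]. Elementwise product with the kernel and sum: 4·2 + 4·-1.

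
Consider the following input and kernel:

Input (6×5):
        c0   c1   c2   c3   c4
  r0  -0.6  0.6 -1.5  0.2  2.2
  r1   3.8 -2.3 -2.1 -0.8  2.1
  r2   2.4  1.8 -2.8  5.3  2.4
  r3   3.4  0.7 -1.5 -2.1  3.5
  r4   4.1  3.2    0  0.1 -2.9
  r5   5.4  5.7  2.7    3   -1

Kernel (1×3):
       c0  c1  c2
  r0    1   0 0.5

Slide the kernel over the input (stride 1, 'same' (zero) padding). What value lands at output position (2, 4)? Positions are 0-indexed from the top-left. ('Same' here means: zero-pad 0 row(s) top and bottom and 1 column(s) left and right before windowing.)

5.3

The receptive field on the zero-padded input at this output position is [5.3 2.4 0]. Elementwise product with the kernel and sum: 5.3·1 + 0·0.5.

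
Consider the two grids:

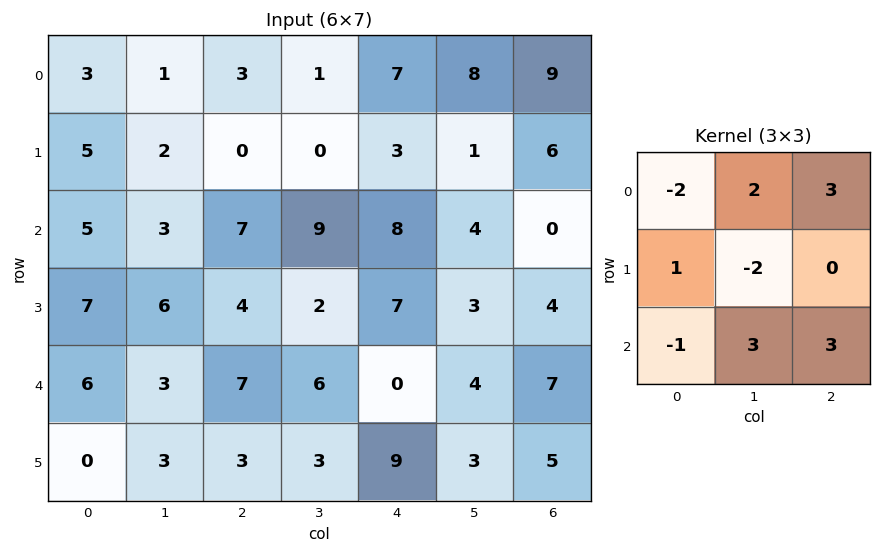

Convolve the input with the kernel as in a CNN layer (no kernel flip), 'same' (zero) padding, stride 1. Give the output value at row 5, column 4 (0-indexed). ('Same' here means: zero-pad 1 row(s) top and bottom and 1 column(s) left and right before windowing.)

The receptive field on the zero-padded input at this output position is [6 0 4 / 3 9 3 / 0 0 0]. Elementwise product with the kernel and sum: 6·-2 + 0·2 + 4·3 + 3·1 + 9·-2 + 0·-1 + 0·3 + 0·3.

-15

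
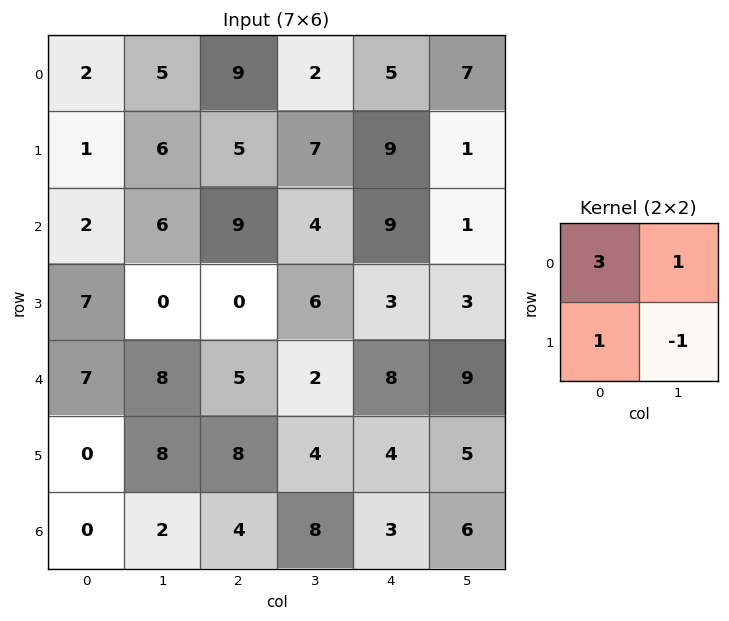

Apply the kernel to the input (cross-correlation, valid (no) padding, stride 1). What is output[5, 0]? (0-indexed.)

The receptive field on the input at this output position is [0 8 / 0 2]. Elementwise product with the kernel and sum: 0·3 + 8·1 + 0·1 + 2·-1.

6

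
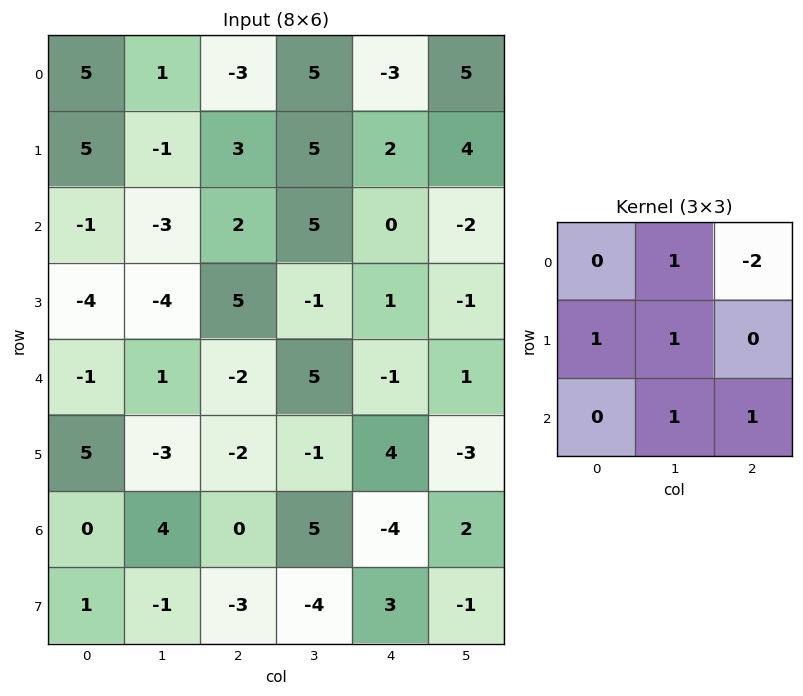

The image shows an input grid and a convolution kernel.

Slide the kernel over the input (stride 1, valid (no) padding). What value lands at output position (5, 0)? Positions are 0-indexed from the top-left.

1

The receptive field on the input at this output position is [5 -3 -2 / 0 4 0 / 1 -1 -3]. Elementwise product with the kernel and sum: -3·1 + -2·-2 + 0·1 + 4·1 + -1·1 + -3·1.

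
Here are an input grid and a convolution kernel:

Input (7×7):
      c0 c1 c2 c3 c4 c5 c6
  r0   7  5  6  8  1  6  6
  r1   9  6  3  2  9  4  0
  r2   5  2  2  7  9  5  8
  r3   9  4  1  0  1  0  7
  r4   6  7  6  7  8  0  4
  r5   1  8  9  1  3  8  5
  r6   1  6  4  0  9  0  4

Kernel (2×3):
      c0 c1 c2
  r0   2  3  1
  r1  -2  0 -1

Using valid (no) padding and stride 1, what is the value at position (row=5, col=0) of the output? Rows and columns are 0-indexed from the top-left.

29

The receptive field on the input at this output position is [1 8 9 / 1 6 4]. Elementwise product with the kernel and sum: 1·2 + 8·3 + 9·1 + 1·-2 + 4·-1.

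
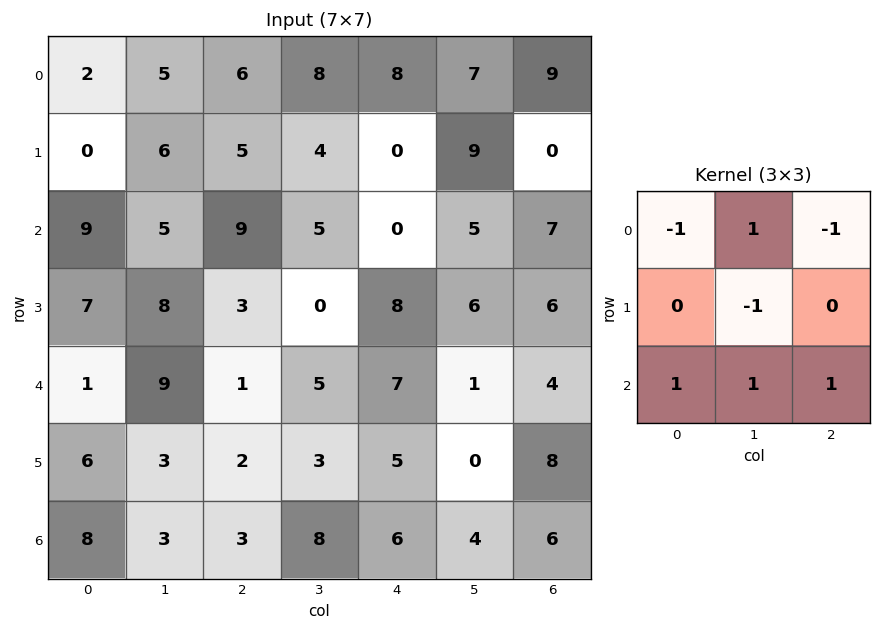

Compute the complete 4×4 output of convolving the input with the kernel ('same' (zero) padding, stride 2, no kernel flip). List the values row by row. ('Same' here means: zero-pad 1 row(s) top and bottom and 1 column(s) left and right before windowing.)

4 9 5 0
0 -3 1 -4
7 2 3 4
-5 -7 -4 2

Output[0,0]: The receptive field on the zero-padded input at this output position is [0 0 0 / 0 2 5 / 0 0 6]. Elementwise product with the kernel and sum: 0·-1 + 0·1 + 0·-1 + 2·-1 + 0·1 + 0·1 + 6·1.
Output[0,1]: The receptive field on the zero-padded input at this output position is [0 0 0 / 5 6 8 / 6 5 4]. Elementwise product with the kernel and sum: 0·-1 + 0·1 + 0·-1 + 6·-1 + 6·1 + 5·1 + 4·1.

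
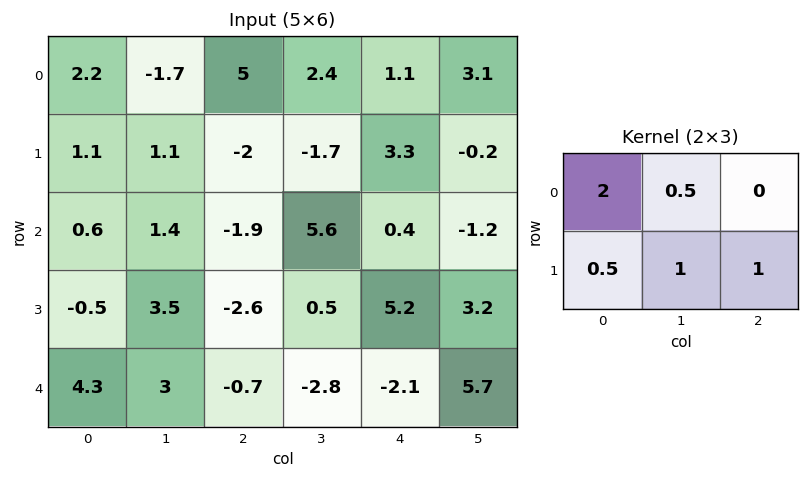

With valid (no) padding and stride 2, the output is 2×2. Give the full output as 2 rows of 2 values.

3.2 11.8
2.55 3.4

Output[0,0]: The receptive field on the input at this output position is [2.2 -1.7 5 / 1.1 1.1 -2]. Elementwise product with the kernel and sum: 2.2·2 + -1.7·0.5 + 1.1·0.5 + 1.1·1 + -2·1.
Output[0,1]: The receptive field on the input at this output position is [5 2.4 1.1 / -2 -1.7 3.3]. Elementwise product with the kernel and sum: 5·2 + 2.4·0.5 + -2·0.5 + -1.7·1 + 3.3·1.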